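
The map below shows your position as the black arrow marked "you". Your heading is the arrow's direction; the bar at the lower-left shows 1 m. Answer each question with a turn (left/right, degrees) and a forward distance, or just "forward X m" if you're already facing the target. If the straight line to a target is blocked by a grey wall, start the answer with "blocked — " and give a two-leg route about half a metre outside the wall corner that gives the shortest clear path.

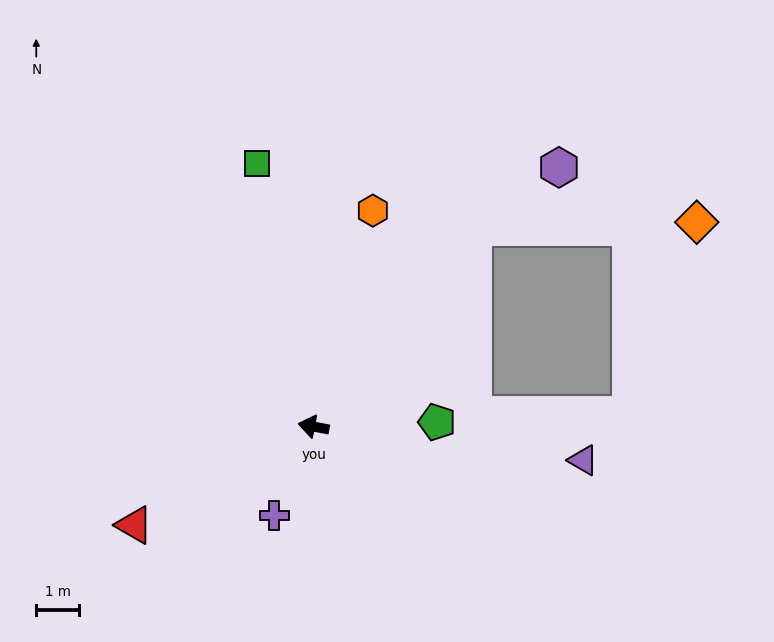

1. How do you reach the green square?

turn right 67°, forward 6.3 m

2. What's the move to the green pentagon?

turn right 167°, forward 2.9 m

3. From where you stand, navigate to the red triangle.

turn left 39°, forward 4.8 m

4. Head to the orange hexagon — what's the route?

turn right 95°, forward 5.3 m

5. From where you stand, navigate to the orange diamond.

blocked — turn right 118°, forward 6.0 m, then turn right 50°, forward 5.3 m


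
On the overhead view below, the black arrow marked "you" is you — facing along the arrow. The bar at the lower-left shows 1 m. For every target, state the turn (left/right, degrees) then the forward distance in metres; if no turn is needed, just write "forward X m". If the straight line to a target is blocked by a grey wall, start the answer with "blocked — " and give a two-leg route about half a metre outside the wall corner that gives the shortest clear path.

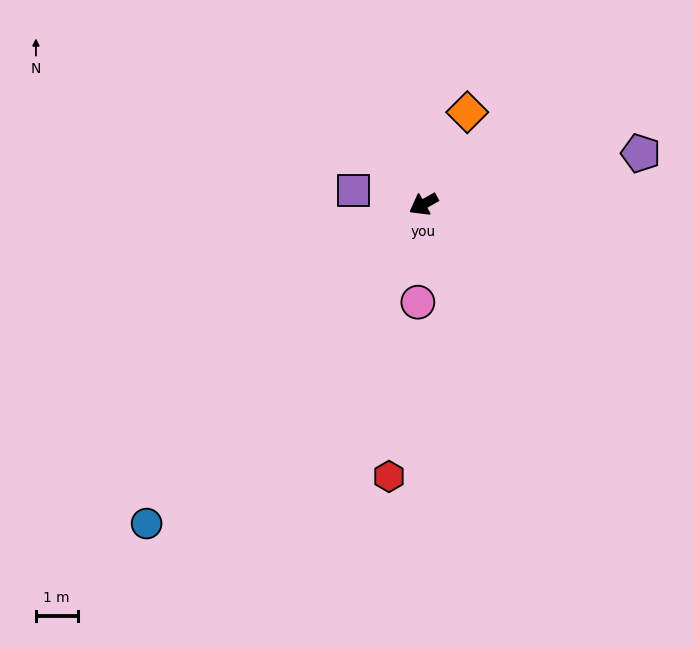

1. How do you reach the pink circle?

turn left 57°, forward 2.4 m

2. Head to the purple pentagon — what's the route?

turn left 164°, forward 5.4 m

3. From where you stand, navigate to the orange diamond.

turn right 145°, forward 2.5 m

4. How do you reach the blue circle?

turn left 20°, forward 10.2 m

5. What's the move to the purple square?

turn right 41°, forward 1.7 m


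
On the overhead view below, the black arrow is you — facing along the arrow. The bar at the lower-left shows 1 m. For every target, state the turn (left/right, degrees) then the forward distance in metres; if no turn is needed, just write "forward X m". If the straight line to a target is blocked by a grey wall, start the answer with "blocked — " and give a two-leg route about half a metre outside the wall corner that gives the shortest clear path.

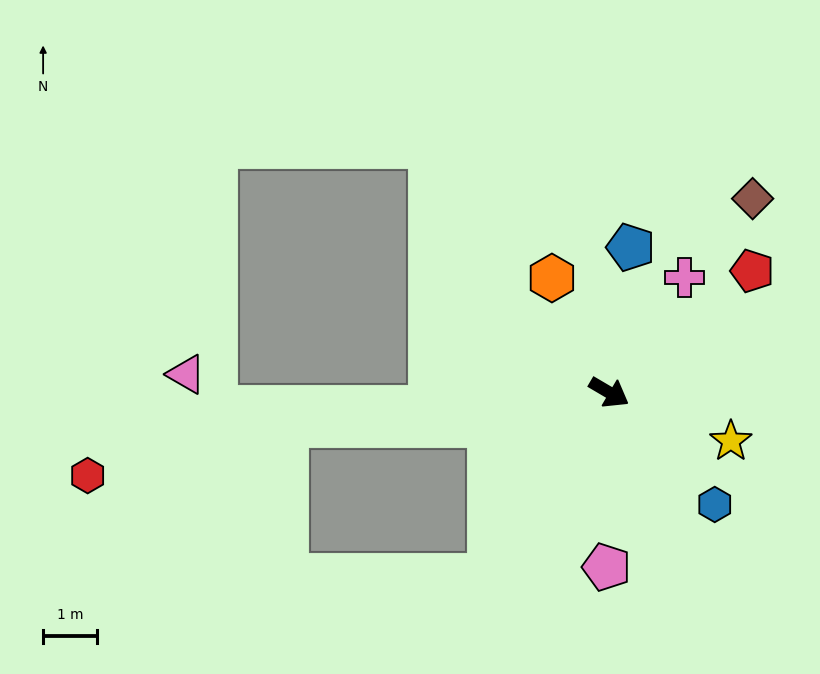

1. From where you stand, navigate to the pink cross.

turn left 87°, forward 2.6 m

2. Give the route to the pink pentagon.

turn right 60°, forward 3.3 m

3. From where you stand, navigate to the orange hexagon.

turn left 147°, forward 2.4 m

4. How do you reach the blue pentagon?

turn left 112°, forward 2.7 m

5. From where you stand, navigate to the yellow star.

turn left 9°, forward 2.4 m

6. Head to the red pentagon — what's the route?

turn left 71°, forward 3.5 m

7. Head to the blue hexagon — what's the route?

turn right 16°, forward 2.9 m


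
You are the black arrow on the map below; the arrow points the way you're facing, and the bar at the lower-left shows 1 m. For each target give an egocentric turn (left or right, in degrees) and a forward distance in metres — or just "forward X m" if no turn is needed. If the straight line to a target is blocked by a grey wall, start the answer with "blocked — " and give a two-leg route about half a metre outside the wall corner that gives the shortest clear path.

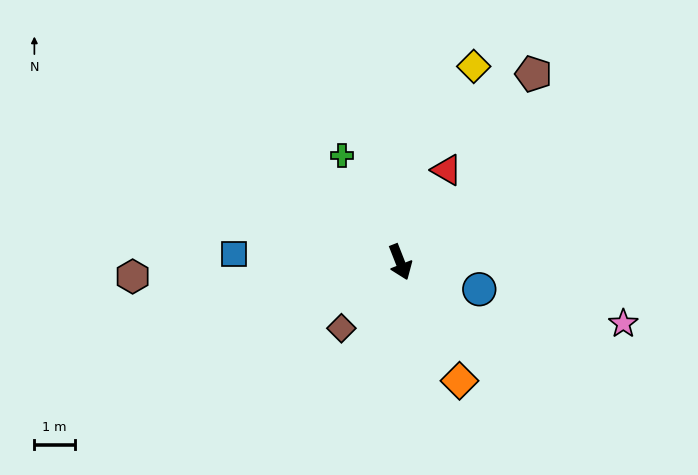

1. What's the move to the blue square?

turn right 114°, forward 4.1 m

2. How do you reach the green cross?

turn right 173°, forward 3.0 m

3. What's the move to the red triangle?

turn left 132°, forward 2.6 m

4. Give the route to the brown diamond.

turn right 63°, forward 2.2 m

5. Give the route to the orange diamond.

turn left 5°, forward 3.3 m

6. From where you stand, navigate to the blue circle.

turn left 50°, forward 2.1 m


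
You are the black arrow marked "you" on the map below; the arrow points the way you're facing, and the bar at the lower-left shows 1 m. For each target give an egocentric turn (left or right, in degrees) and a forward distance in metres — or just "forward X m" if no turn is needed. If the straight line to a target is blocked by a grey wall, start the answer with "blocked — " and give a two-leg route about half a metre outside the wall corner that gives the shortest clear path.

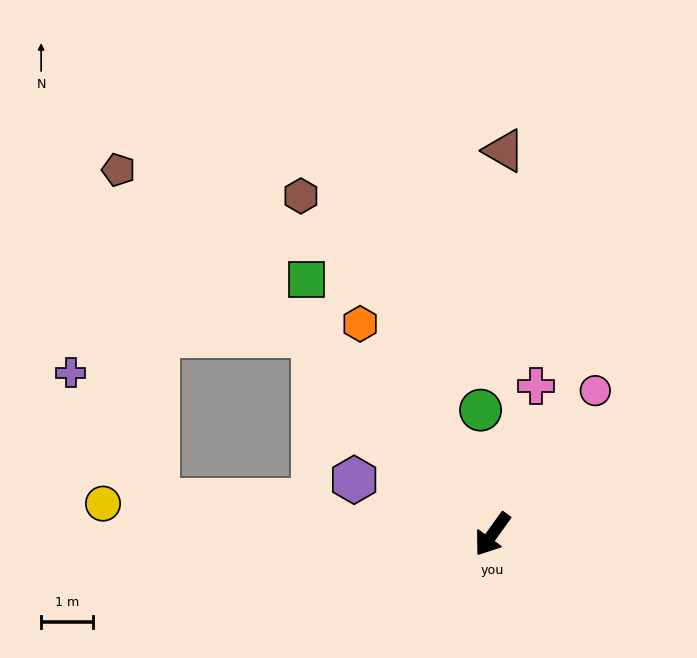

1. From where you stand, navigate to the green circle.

turn right 139°, forward 2.4 m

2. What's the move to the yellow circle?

turn right 59°, forward 7.6 m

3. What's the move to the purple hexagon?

turn right 76°, forward 2.9 m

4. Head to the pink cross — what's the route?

turn right 161°, forward 3.0 m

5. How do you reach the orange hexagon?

turn right 112°, forward 4.8 m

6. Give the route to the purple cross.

blocked — turn right 60°, forward 6.5 m, then turn right 50°, forward 3.0 m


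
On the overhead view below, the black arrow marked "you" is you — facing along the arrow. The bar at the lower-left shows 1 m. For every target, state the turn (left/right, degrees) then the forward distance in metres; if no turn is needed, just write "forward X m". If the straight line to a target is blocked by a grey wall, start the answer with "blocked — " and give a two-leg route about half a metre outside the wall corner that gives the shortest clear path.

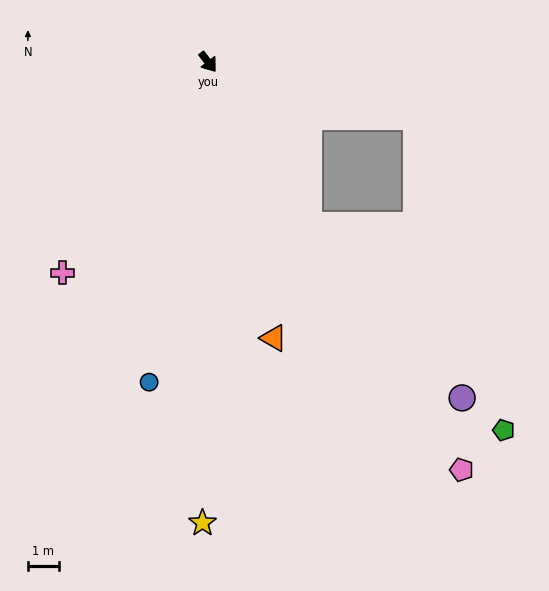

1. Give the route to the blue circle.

turn right 48°, forward 10.5 m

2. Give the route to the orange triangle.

turn right 24°, forward 9.1 m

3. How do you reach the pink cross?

turn right 72°, forward 8.2 m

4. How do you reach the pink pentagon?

turn right 6°, forward 15.4 m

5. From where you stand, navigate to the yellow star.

turn right 38°, forward 14.8 m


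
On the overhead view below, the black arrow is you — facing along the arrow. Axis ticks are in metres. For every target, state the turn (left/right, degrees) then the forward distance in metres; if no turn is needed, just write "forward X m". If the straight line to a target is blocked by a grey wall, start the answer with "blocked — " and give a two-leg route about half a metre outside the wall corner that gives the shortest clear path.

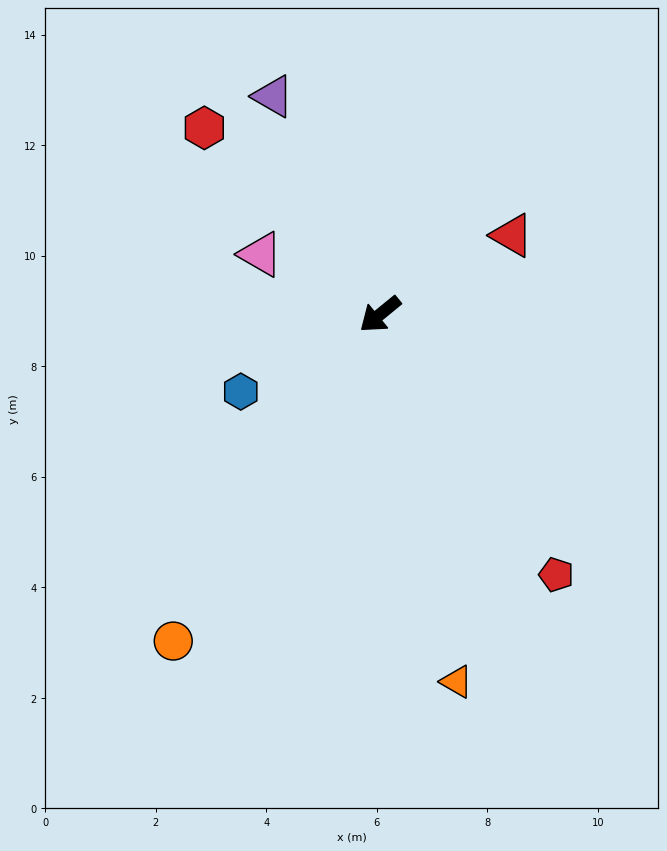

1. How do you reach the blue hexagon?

turn right 10°, forward 2.9 m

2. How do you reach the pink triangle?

turn right 66°, forward 2.4 m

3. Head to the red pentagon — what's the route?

turn left 85°, forward 5.7 m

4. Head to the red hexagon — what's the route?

turn right 86°, forward 4.6 m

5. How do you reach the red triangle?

turn left 172°, forward 2.8 m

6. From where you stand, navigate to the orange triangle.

turn left 62°, forward 6.8 m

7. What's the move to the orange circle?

turn left 18°, forward 7.0 m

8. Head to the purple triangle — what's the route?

turn right 103°, forward 4.4 m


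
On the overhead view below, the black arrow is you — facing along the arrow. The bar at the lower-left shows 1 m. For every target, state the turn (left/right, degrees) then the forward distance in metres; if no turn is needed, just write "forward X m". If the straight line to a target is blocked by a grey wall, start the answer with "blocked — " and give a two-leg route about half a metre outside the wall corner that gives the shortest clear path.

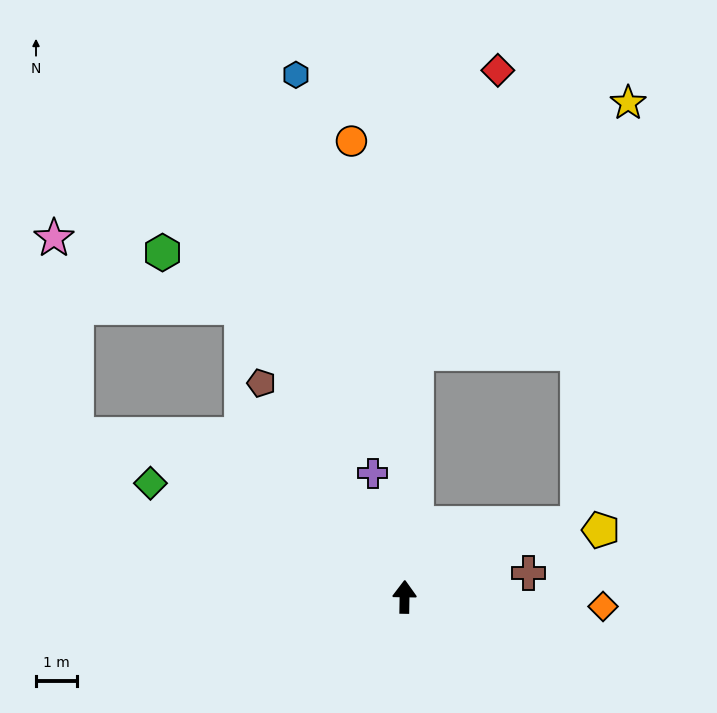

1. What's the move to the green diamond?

turn left 67°, forward 6.7 m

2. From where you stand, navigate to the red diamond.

blocked — forward 5.9 m, then turn right 15°, forward 7.1 m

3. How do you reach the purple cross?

turn left 15°, forward 3.1 m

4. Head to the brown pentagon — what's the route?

turn left 35°, forward 6.2 m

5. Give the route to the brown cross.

turn right 78°, forward 3.0 m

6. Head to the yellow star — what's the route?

blocked — forward 5.9 m, then turn right 39°, forward 7.9 m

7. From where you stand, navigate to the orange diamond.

turn right 92°, forward 4.8 m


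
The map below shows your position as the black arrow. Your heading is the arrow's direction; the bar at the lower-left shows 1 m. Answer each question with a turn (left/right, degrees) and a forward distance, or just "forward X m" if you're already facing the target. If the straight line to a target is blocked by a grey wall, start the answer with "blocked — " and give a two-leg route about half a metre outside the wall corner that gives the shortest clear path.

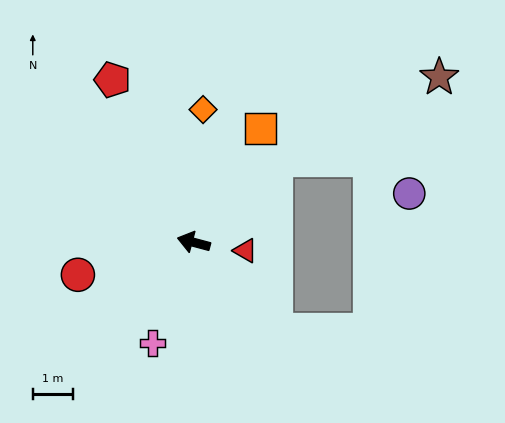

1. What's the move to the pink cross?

turn left 83°, forward 2.7 m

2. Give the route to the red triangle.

turn right 174°, forward 1.3 m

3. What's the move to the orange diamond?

turn right 79°, forward 3.3 m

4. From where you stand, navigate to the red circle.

turn left 31°, forward 3.0 m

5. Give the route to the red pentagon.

turn right 49°, forward 4.6 m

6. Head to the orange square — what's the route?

turn right 105°, forward 3.3 m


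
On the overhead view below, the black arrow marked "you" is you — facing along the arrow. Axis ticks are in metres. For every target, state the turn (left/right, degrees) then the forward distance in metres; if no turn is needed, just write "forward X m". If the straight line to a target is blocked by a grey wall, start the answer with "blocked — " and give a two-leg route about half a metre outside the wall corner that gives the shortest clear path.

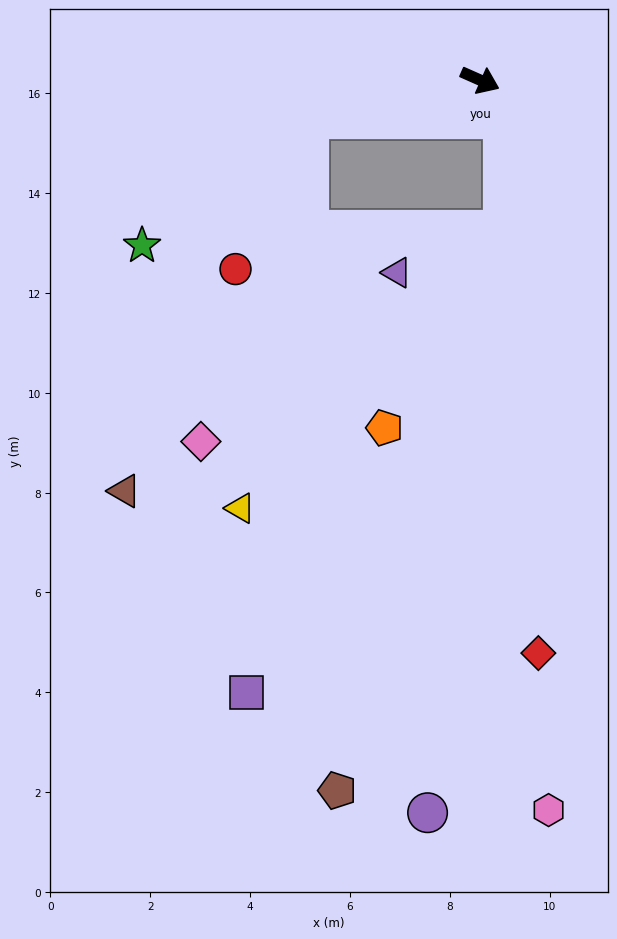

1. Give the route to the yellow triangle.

blocked — turn right 144°, forward 3.5 m, then turn left 68°, forward 7.9 m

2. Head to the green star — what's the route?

blocked — turn right 144°, forward 3.5 m, then turn left 26°, forward 4.2 m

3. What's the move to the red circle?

blocked — turn right 144°, forward 3.5 m, then turn left 53°, forward 3.4 m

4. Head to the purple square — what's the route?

blocked — turn right 144°, forward 3.5 m, then turn left 72°, forward 11.6 m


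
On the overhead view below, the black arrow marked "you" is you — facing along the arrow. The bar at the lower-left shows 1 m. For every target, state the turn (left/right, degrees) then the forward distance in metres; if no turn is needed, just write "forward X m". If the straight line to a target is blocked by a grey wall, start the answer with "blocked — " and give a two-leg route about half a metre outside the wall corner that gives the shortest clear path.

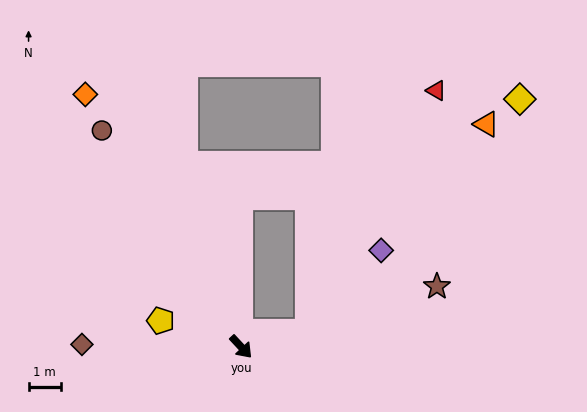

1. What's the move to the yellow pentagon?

turn right 151°, forward 2.6 m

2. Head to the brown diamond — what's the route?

turn right 134°, forward 5.0 m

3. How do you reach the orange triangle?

blocked — turn left 138°, forward 4.7 m, then turn right 75°, forward 8.0 m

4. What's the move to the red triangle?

blocked — turn left 59°, forward 2.1 m, then turn left 50°, forward 8.6 m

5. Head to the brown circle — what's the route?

turn left 170°, forward 8.0 m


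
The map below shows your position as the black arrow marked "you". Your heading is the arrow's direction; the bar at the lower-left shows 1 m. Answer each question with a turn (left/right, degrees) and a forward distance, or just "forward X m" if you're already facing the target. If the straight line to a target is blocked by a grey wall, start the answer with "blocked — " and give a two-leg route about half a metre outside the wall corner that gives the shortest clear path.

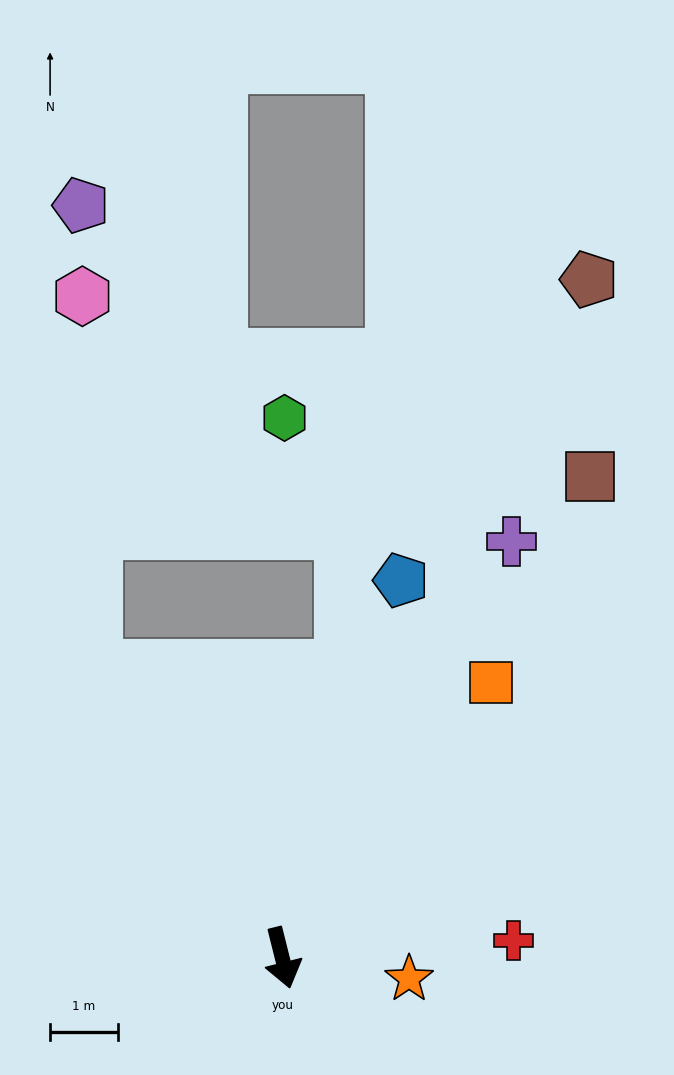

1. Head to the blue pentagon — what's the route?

turn left 149°, forward 5.9 m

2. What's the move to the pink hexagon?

blocked — turn right 161°, forward 5.1 m, then turn right 31°, forward 5.5 m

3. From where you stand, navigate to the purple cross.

turn left 137°, forward 7.0 m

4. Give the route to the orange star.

turn left 67°, forward 1.9 m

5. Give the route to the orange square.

turn left 129°, forward 5.1 m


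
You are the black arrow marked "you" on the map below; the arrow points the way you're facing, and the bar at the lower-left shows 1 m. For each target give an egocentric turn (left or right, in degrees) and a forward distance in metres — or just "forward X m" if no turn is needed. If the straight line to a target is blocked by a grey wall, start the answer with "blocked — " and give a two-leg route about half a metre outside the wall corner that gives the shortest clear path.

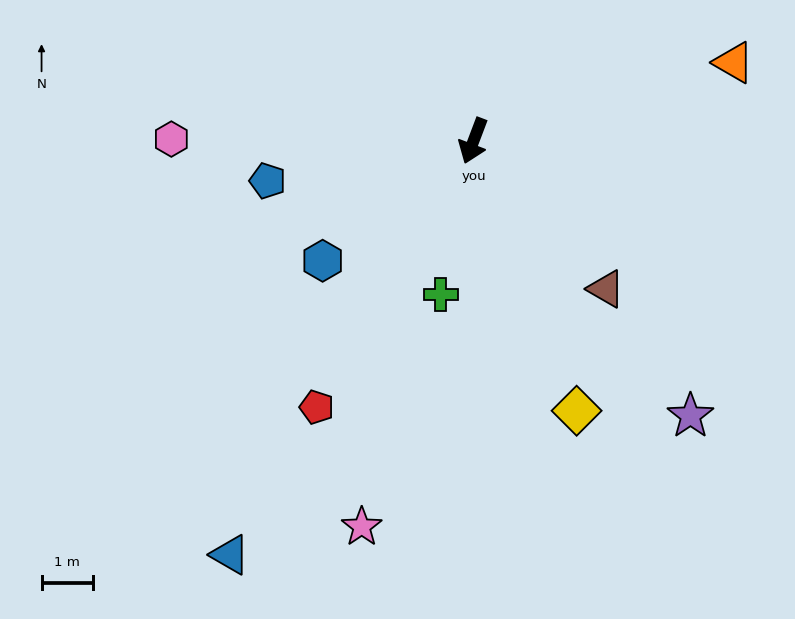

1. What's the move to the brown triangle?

turn left 63°, forward 3.9 m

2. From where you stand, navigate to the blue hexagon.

turn right 31°, forward 3.8 m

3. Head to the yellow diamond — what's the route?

turn left 42°, forward 5.6 m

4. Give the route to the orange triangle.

turn left 128°, forward 5.3 m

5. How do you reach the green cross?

turn left 9°, forward 3.1 m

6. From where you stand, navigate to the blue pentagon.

turn right 58°, forward 4.1 m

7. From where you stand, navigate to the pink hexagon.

turn right 70°, forward 5.9 m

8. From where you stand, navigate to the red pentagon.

turn right 10°, forward 6.0 m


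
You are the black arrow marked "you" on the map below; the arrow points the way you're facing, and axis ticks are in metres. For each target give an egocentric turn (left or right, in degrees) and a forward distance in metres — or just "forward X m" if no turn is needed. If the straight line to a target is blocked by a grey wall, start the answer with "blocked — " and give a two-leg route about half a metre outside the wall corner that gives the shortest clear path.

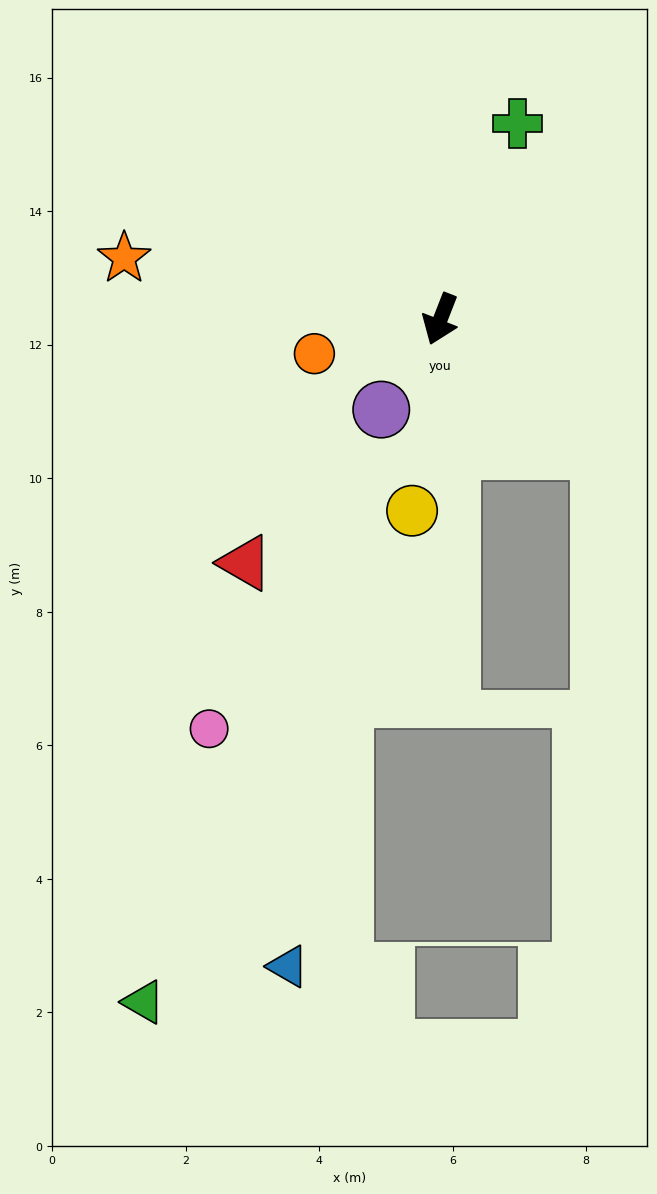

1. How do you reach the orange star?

turn right 80°, forward 4.8 m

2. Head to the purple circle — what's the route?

turn right 12°, forward 1.6 m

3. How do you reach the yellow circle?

turn left 13°, forward 2.9 m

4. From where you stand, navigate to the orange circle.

turn right 53°, forward 2.0 m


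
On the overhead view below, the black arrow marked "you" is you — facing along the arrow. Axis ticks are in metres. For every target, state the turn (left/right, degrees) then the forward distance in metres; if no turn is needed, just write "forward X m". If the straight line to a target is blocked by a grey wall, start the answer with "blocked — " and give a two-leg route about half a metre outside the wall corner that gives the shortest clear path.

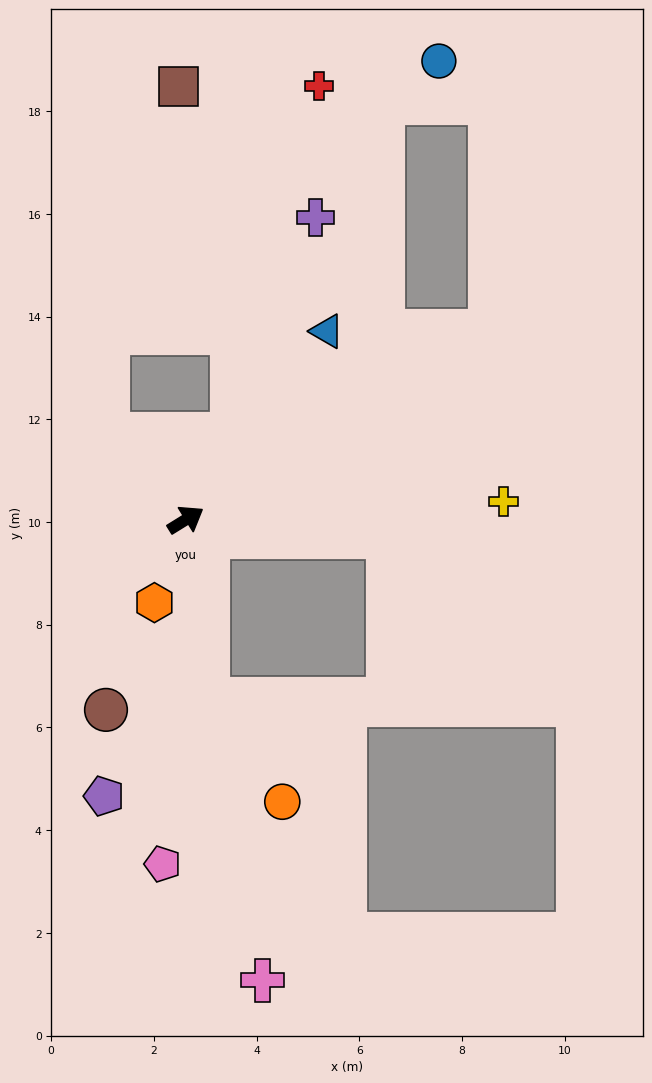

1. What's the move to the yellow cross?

turn right 28°, forward 6.2 m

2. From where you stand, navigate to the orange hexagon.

turn right 142°, forward 1.7 m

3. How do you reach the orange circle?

blocked — turn right 115°, forward 3.5 m, then turn left 29°, forward 2.5 m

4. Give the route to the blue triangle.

turn left 21°, forward 4.6 m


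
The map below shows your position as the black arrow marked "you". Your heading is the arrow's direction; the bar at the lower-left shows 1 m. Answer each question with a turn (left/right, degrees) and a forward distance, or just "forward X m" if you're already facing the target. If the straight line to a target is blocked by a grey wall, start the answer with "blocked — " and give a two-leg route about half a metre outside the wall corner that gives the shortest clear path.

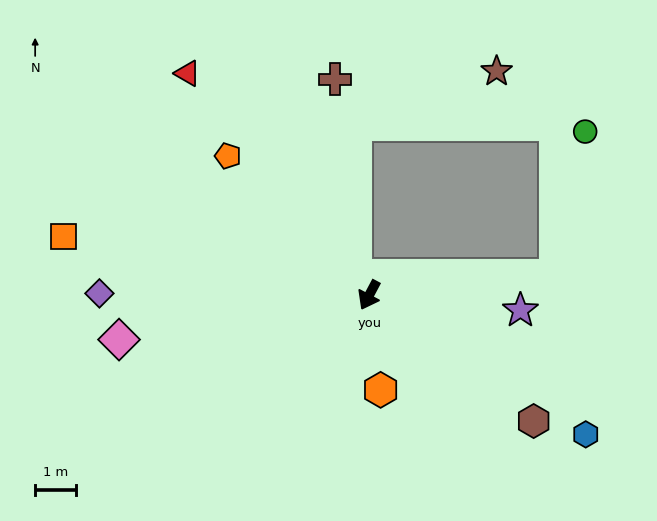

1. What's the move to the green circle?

blocked — turn left 123°, forward 4.6 m, then turn left 74°, forward 3.6 m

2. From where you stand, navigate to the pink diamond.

turn right 52°, forward 6.2 m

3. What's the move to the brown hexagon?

turn left 81°, forward 5.0 m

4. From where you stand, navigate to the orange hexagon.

turn left 35°, forward 2.3 m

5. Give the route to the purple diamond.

turn right 62°, forward 6.5 m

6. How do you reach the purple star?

turn left 112°, forward 3.7 m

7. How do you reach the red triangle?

turn right 113°, forward 7.0 m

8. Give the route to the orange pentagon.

turn right 107°, forward 4.8 m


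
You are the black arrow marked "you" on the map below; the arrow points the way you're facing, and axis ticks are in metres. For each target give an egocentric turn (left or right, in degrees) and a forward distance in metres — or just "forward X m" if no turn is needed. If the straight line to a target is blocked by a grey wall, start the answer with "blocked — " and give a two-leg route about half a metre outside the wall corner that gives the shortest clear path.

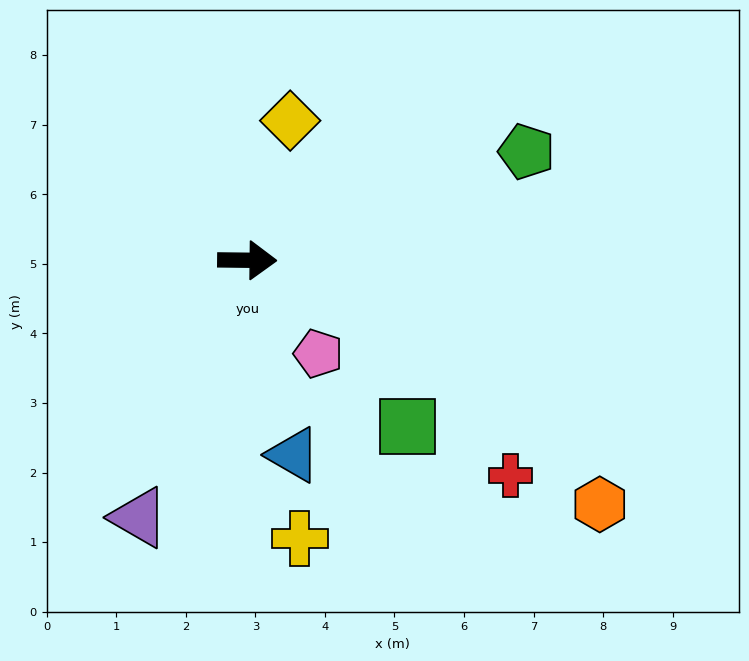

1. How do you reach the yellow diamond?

turn left 74°, forward 2.1 m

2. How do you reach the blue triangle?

turn right 76°, forward 2.9 m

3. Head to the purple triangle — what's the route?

turn right 112°, forward 4.0 m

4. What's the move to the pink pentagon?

turn right 52°, forward 1.7 m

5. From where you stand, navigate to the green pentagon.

turn left 22°, forward 4.3 m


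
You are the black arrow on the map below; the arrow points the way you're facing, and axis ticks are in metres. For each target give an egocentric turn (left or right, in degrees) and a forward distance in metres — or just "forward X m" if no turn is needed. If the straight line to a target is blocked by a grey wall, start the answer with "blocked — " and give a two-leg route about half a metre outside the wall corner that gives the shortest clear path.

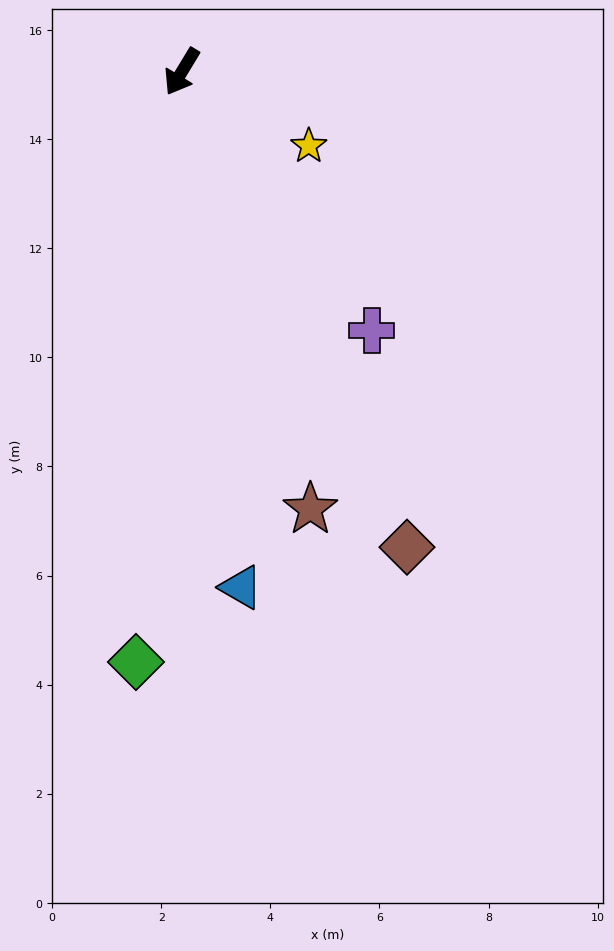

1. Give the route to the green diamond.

turn left 27°, forward 10.9 m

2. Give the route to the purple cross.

turn left 67°, forward 5.9 m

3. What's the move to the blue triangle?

turn left 38°, forward 9.5 m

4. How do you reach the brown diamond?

turn left 57°, forward 9.6 m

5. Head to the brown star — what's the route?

turn left 48°, forward 8.4 m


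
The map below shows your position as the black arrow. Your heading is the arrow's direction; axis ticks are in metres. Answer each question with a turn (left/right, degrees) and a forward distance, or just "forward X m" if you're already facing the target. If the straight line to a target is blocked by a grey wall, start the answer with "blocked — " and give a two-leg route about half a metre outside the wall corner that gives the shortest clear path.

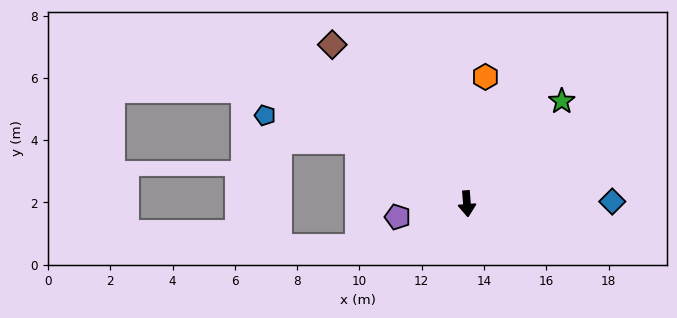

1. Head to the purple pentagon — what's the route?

turn right 84°, forward 2.3 m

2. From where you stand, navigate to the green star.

turn left 133°, forward 4.5 m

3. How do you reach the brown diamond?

turn right 144°, forward 6.7 m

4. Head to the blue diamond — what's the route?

turn left 86°, forward 4.7 m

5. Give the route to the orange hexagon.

turn left 167°, forward 4.1 m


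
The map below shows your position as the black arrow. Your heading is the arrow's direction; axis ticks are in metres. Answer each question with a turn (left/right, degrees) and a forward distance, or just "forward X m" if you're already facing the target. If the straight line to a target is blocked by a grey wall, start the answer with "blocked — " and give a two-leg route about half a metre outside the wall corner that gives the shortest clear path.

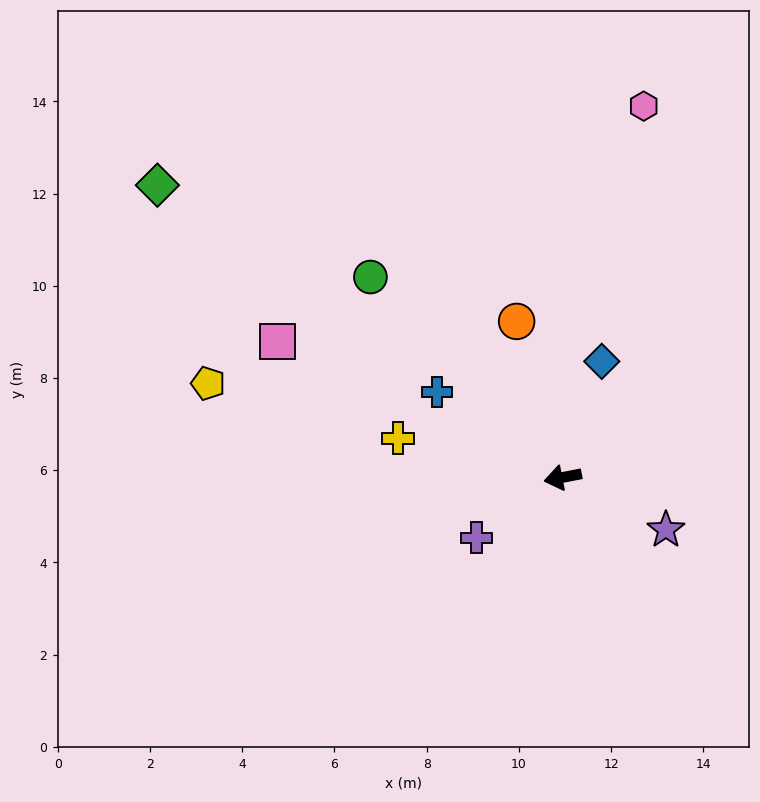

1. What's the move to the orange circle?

turn right 85°, forward 3.5 m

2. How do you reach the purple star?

turn left 142°, forward 2.5 m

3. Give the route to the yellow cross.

turn right 24°, forward 3.7 m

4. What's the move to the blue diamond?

turn right 120°, forward 2.7 m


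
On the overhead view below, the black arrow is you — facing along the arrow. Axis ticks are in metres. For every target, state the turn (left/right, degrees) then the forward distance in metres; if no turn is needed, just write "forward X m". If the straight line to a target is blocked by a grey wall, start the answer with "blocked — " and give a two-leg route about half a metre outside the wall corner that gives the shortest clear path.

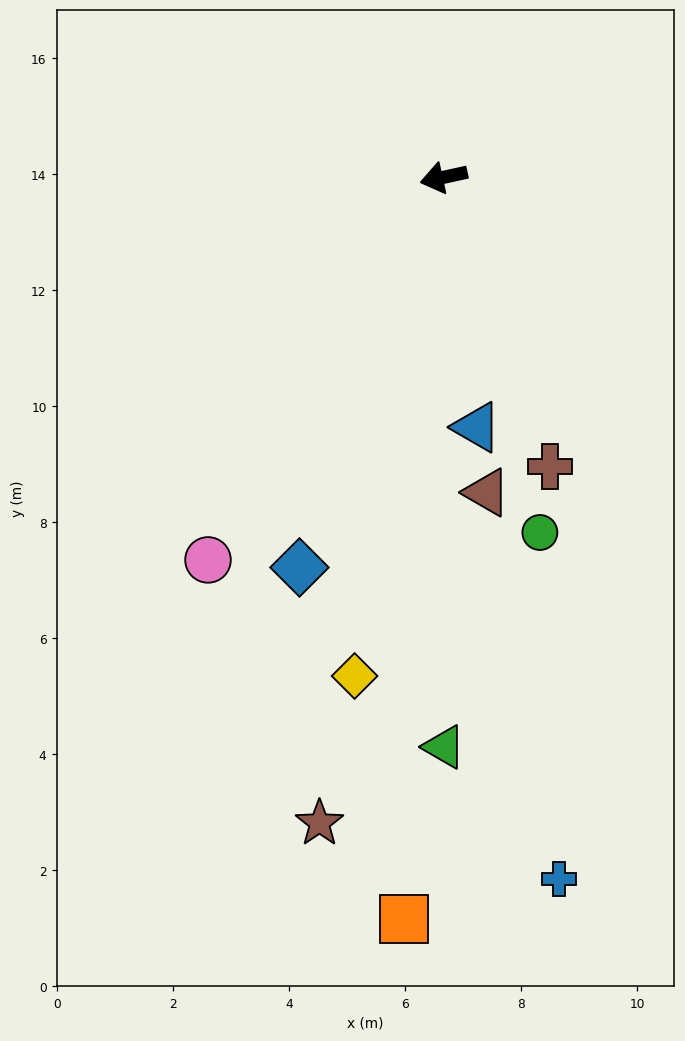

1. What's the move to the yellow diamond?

turn left 68°, forward 8.7 m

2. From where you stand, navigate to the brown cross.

turn left 98°, forward 5.3 m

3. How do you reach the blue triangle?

turn left 85°, forward 4.3 m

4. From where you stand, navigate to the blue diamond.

turn left 57°, forward 7.2 m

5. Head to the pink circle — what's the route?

turn left 46°, forward 7.7 m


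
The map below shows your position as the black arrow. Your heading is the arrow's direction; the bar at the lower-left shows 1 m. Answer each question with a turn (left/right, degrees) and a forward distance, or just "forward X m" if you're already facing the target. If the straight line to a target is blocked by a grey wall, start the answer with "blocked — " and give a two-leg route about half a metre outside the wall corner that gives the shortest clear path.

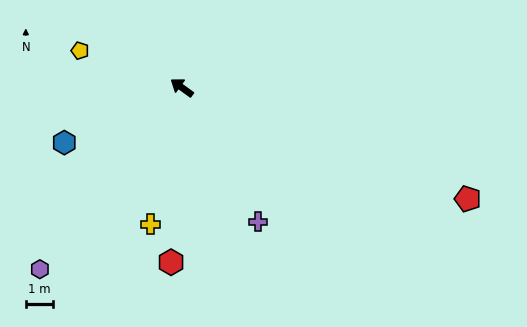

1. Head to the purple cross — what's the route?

turn left 156°, forward 5.6 m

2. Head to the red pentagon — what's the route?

turn right 165°, forward 11.2 m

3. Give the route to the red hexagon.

turn left 122°, forward 6.4 m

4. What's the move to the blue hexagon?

turn left 61°, forward 4.7 m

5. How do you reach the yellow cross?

turn left 113°, forward 5.1 m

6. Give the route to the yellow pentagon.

turn left 16°, forward 3.9 m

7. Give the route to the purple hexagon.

turn left 88°, forward 8.4 m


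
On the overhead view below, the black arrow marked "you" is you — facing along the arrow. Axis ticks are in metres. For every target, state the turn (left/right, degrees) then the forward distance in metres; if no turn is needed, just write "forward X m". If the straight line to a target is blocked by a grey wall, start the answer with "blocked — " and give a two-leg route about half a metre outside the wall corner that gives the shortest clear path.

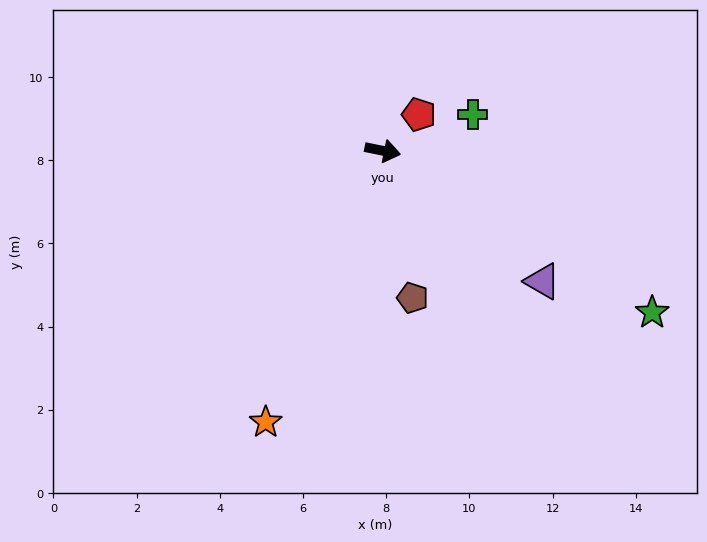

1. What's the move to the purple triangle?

turn right 28°, forward 5.0 m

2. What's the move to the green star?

turn right 19°, forward 7.6 m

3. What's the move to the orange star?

turn right 102°, forward 7.1 m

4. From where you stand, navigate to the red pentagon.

turn left 57°, forward 1.2 m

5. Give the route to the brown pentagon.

turn right 67°, forward 3.6 m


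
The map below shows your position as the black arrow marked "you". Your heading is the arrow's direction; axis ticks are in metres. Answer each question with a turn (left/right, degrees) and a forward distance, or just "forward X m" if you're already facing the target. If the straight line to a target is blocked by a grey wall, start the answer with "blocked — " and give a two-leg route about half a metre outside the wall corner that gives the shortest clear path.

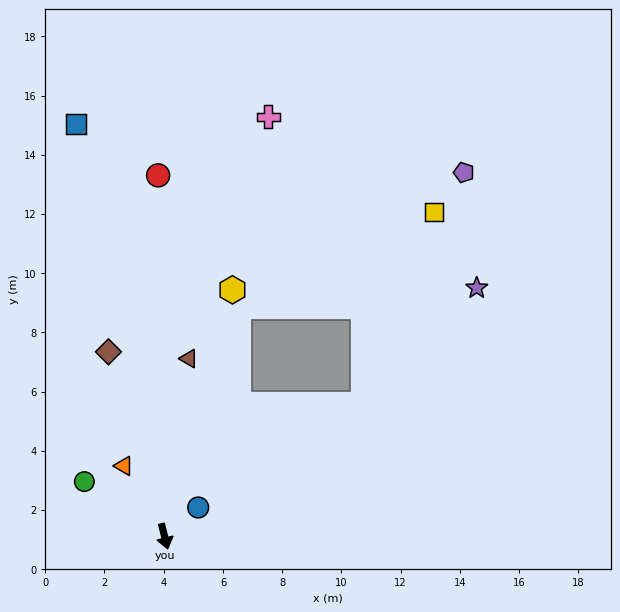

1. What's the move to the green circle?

turn right 138°, forward 3.3 m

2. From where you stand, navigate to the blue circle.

turn left 117°, forward 1.5 m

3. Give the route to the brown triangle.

turn left 158°, forward 6.1 m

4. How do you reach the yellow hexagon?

turn left 151°, forward 8.6 m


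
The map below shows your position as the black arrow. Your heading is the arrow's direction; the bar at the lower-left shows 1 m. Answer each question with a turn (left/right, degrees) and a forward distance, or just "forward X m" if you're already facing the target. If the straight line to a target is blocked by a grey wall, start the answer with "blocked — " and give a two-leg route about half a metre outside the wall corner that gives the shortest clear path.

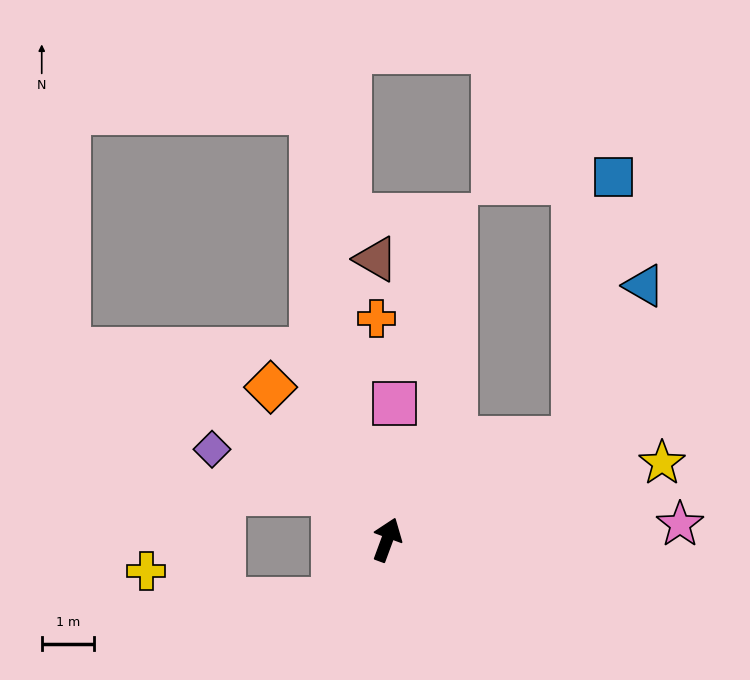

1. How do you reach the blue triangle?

blocked — turn right 41°, forward 4.0 m, then turn left 37°, forward 3.2 m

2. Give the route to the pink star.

turn right 67°, forward 5.6 m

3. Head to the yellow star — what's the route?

turn right 54°, forward 5.4 m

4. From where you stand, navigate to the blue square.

blocked — turn right 41°, forward 4.0 m, then turn left 53°, forward 5.0 m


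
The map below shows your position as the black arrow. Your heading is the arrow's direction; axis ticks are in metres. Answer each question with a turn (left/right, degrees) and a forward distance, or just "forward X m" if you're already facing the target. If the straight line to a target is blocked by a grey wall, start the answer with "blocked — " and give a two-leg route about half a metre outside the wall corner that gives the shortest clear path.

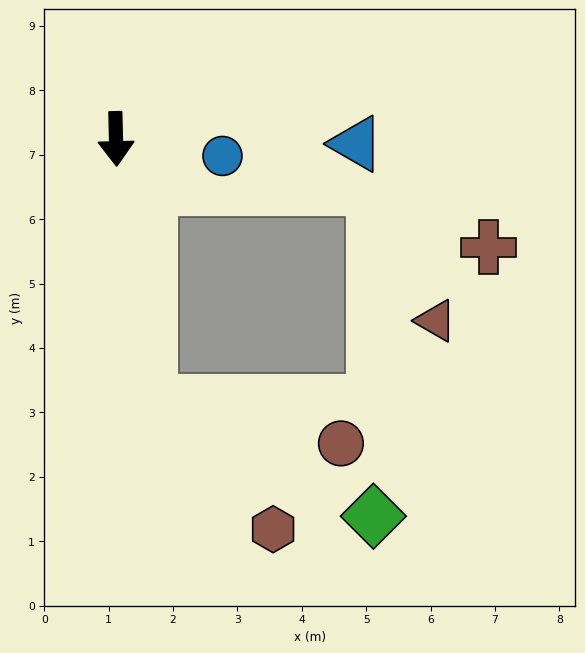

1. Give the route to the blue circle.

turn left 79°, forward 1.7 m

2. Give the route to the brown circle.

blocked — turn left 6°, forward 4.1 m, then turn left 70°, forward 3.0 m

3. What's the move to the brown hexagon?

blocked — turn left 6°, forward 4.1 m, then turn left 37°, forward 2.8 m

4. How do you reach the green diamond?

blocked — turn left 6°, forward 4.1 m, then turn left 55°, forward 3.9 m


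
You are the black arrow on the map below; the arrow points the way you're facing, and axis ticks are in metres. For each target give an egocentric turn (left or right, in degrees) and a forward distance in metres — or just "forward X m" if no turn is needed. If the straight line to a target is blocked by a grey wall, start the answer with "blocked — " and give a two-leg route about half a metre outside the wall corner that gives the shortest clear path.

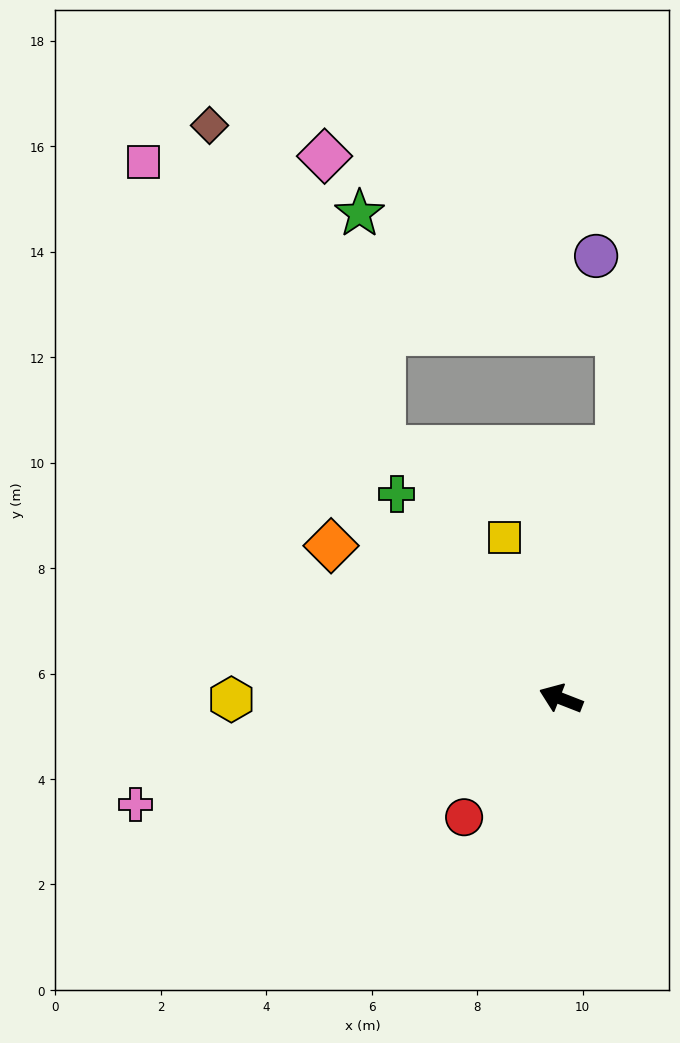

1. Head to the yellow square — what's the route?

turn right 49°, forward 3.2 m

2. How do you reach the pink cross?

turn left 35°, forward 8.3 m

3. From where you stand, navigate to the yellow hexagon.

turn left 21°, forward 6.3 m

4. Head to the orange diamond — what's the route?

turn right 12°, forward 5.2 m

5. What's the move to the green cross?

turn right 30°, forward 5.0 m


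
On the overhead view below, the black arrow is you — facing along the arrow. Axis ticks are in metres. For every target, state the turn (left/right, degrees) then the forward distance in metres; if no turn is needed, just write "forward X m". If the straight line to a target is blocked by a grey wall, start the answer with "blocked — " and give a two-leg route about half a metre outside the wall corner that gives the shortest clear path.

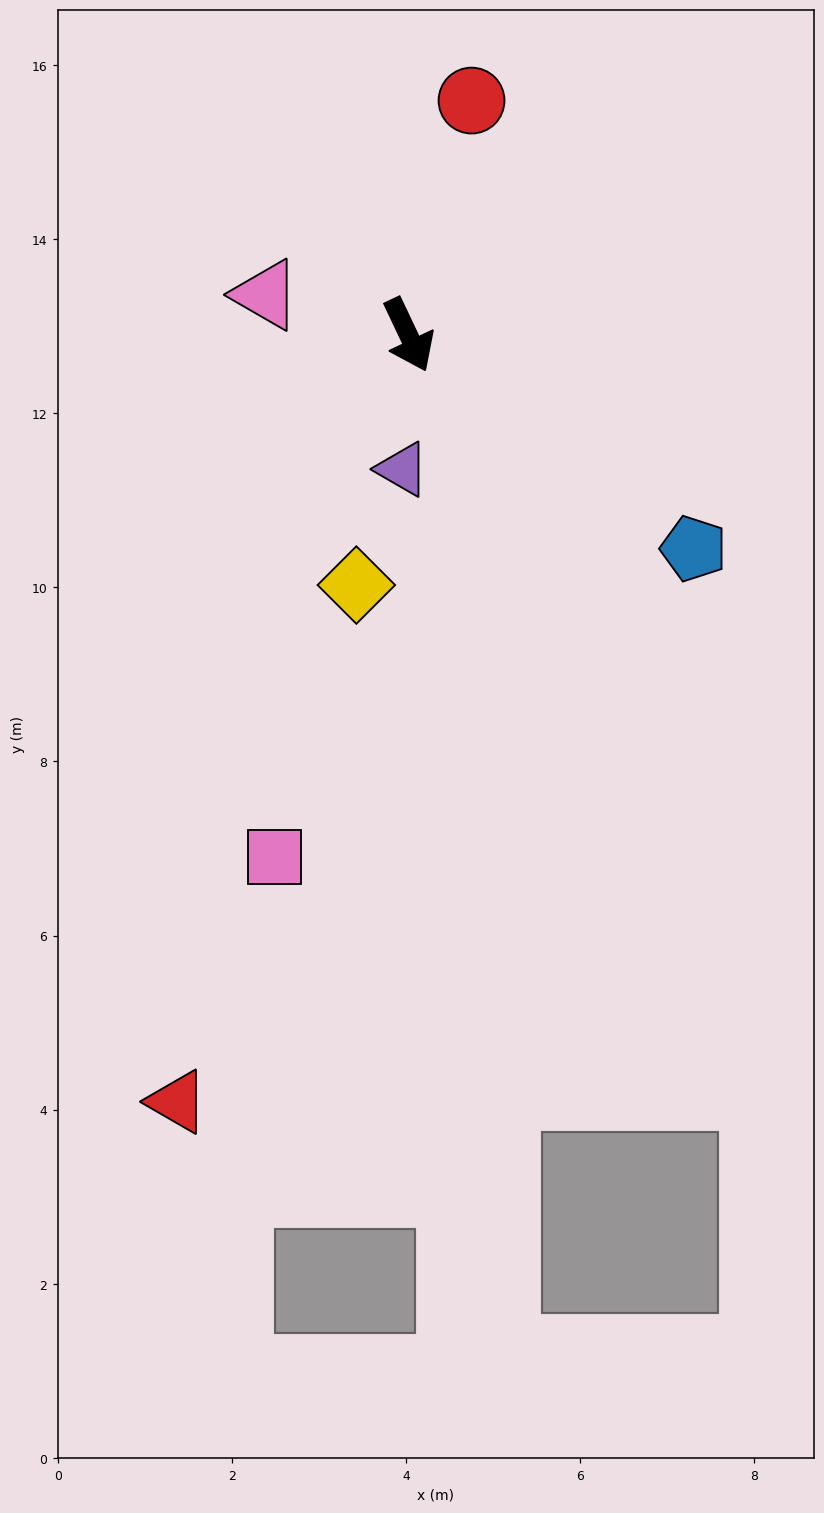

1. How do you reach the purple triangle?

turn right 28°, forward 1.5 m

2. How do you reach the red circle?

turn left 140°, forward 2.8 m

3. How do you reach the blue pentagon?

turn left 28°, forward 4.1 m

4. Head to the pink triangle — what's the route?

turn right 131°, forward 1.7 m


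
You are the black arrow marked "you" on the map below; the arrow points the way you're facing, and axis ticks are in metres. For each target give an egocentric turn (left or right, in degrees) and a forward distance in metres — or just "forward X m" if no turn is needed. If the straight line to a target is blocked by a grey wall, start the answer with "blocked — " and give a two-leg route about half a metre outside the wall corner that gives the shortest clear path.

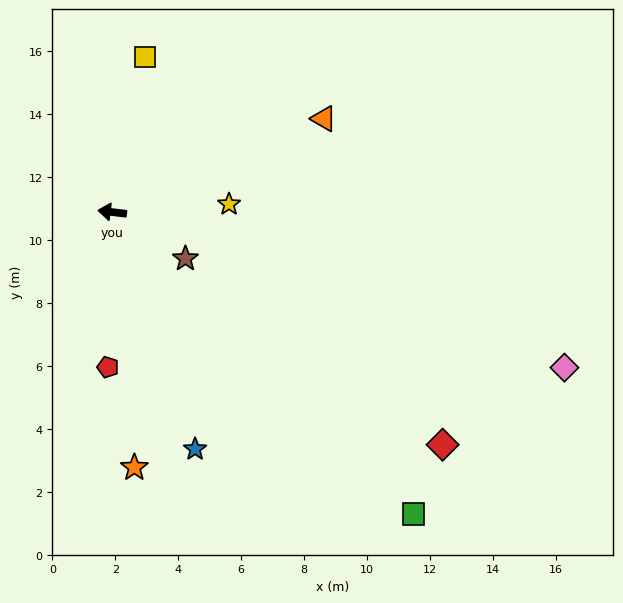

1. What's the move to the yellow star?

turn right 169°, forward 3.7 m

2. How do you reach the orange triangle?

turn right 149°, forward 7.3 m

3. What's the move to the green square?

turn left 142°, forward 13.5 m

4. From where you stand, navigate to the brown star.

turn left 154°, forward 2.8 m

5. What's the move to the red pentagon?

turn left 95°, forward 4.9 m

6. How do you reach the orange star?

turn left 102°, forward 8.1 m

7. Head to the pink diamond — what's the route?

turn left 168°, forward 15.2 m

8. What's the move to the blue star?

turn left 116°, forward 8.0 m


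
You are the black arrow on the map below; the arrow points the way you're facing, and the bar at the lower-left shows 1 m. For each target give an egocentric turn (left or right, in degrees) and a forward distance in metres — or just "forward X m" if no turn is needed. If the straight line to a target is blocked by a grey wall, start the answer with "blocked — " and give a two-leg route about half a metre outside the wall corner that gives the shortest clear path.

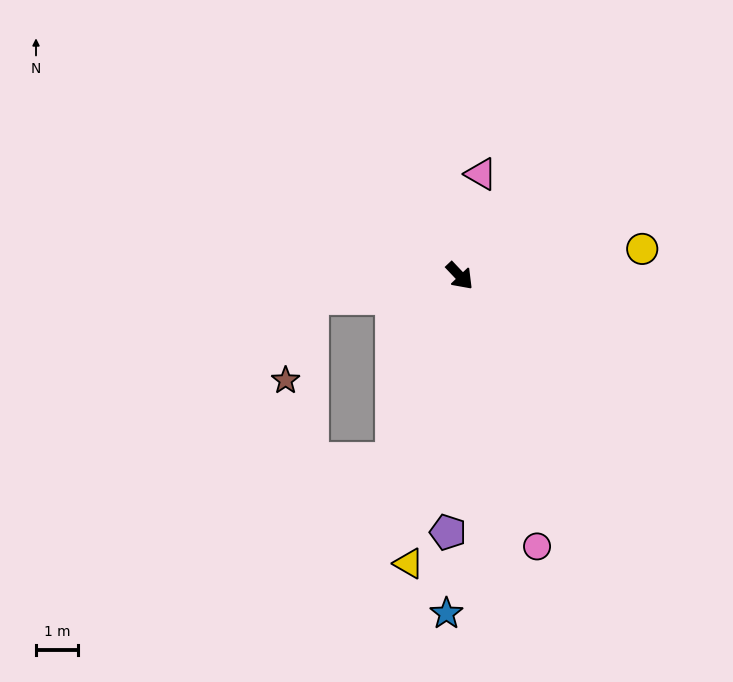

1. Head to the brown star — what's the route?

blocked — turn right 125°, forward 3.6 m, then turn left 64°, forward 2.1 m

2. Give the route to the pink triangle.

turn left 125°, forward 2.5 m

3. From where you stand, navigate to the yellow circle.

turn left 55°, forward 4.4 m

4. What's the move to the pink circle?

turn right 27°, forward 6.8 m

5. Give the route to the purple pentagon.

turn right 46°, forward 6.2 m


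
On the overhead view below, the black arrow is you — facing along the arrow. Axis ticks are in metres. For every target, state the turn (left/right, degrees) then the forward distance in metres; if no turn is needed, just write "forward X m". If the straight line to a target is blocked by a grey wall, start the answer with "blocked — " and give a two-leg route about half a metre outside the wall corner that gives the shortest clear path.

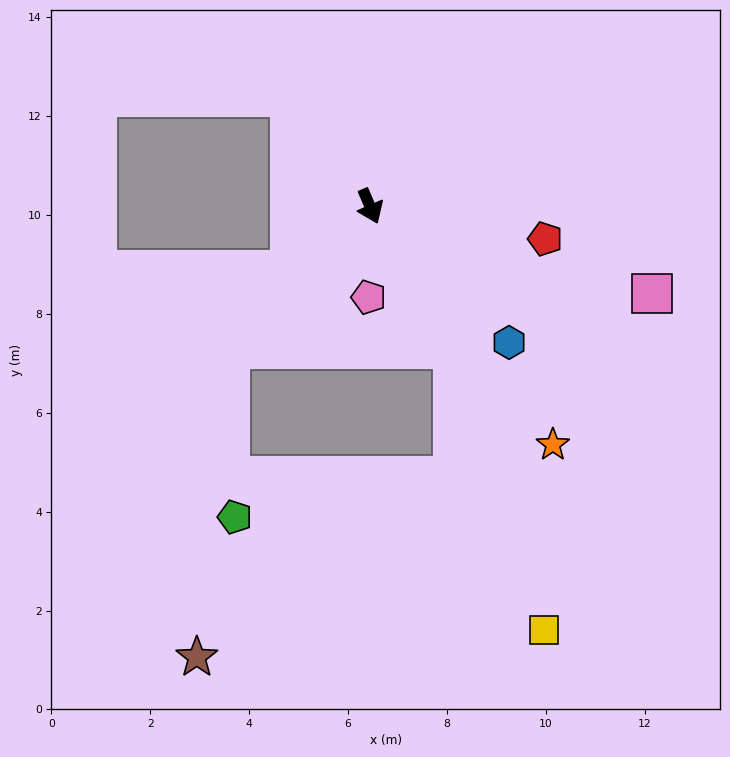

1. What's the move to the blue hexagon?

turn left 22°, forward 3.9 m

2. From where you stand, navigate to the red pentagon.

turn left 56°, forward 3.6 m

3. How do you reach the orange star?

turn left 14°, forward 6.1 m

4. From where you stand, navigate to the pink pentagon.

turn right 24°, forward 1.8 m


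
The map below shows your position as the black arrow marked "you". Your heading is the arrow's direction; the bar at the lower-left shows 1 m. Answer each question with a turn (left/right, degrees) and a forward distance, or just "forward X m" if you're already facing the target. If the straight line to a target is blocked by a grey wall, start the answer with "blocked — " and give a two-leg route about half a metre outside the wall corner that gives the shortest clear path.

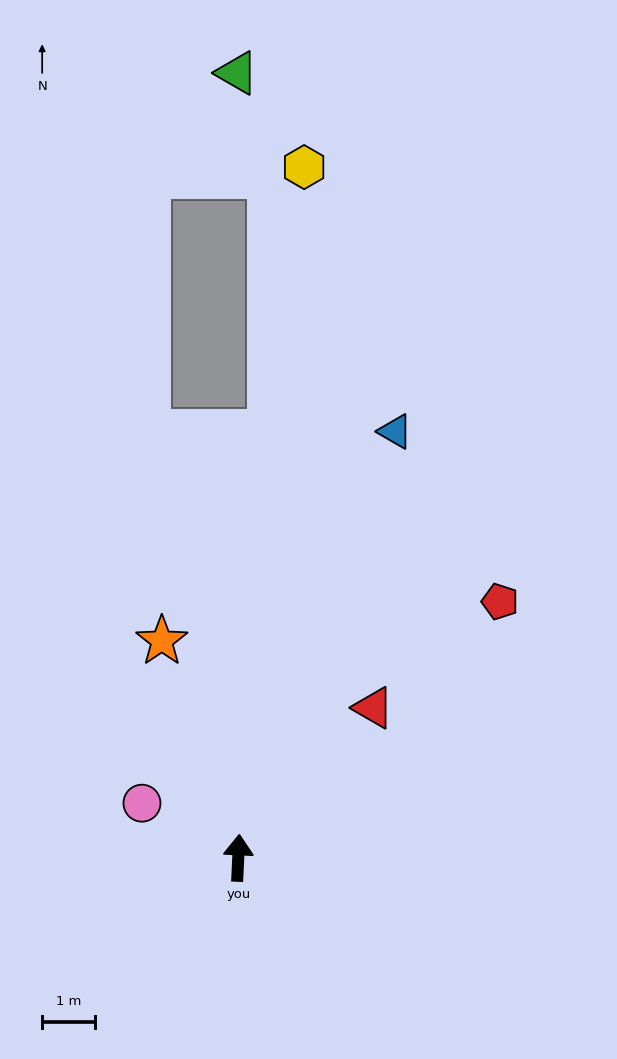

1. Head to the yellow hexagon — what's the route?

turn right 3°, forward 13.1 m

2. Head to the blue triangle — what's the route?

turn right 18°, forward 8.6 m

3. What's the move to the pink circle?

turn left 63°, forward 2.1 m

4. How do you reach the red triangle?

turn right 39°, forward 3.8 m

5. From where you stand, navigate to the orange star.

turn left 22°, forward 4.4 m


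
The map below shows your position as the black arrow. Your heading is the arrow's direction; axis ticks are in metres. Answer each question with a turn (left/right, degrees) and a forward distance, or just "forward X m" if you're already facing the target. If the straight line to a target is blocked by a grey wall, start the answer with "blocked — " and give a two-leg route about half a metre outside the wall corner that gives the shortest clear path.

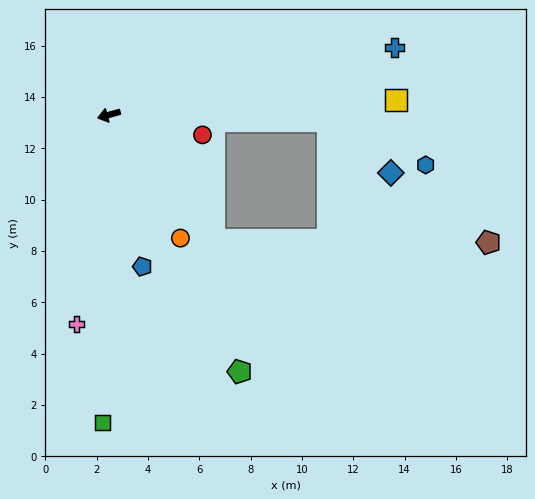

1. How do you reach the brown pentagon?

blocked — turn left 115°, forward 6.4 m, then turn left 49°, forward 10.7 m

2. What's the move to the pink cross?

turn left 66°, forward 8.3 m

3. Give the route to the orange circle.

turn left 105°, forward 5.6 m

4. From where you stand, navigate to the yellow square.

turn left 167°, forward 11.2 m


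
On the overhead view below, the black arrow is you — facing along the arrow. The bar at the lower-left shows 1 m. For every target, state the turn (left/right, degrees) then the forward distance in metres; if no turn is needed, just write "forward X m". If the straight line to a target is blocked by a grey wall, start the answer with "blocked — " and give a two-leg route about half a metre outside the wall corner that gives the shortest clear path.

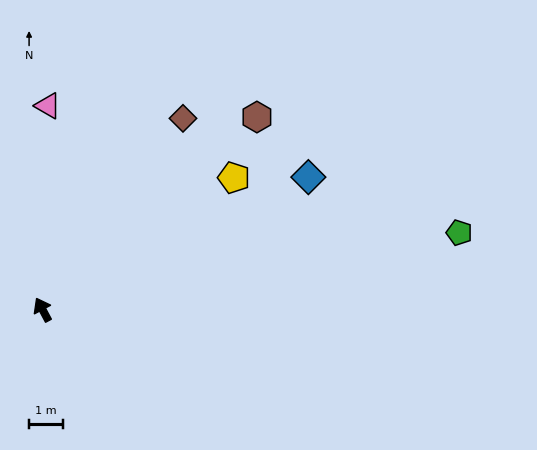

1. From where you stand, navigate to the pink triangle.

turn right 30°, forward 6.1 m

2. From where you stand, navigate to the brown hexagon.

turn right 76°, forward 8.6 m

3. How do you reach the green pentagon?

turn right 108°, forward 12.7 m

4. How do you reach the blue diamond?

turn right 92°, forward 8.9 m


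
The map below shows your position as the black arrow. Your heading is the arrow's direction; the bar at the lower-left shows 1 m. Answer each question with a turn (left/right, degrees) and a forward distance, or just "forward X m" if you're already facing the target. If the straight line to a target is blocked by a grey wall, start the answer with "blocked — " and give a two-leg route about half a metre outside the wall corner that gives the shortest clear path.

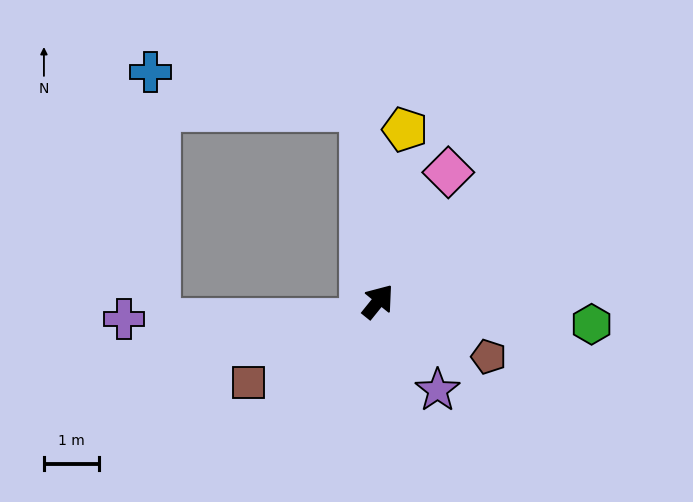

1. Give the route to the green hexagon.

turn right 57°, forward 3.9 m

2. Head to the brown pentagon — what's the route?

turn right 78°, forward 2.3 m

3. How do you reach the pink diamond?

turn left 10°, forward 2.7 m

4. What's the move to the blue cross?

blocked — turn left 44°, forward 3.5 m, then turn left 75°, forward 3.9 m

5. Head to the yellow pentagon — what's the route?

turn left 30°, forward 3.2 m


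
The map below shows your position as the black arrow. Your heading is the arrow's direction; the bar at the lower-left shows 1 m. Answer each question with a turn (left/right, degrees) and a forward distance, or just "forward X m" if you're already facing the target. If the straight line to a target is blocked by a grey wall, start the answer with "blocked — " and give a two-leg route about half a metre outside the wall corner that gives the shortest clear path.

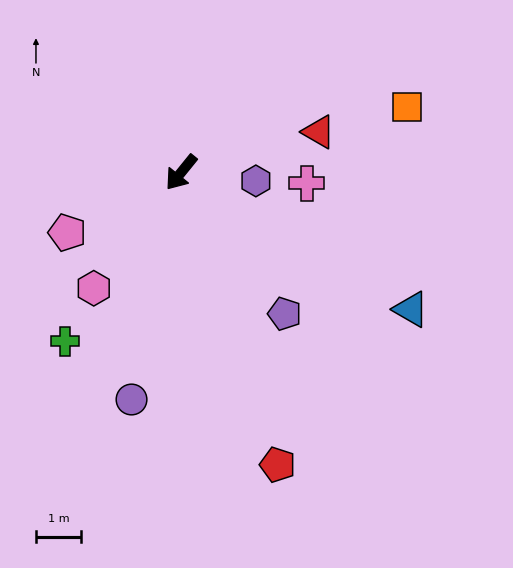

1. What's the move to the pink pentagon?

turn right 23°, forward 2.9 m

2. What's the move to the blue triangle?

turn left 98°, forward 6.0 m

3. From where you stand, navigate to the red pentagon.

turn left 57°, forward 6.9 m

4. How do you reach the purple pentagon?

turn left 75°, forward 3.9 m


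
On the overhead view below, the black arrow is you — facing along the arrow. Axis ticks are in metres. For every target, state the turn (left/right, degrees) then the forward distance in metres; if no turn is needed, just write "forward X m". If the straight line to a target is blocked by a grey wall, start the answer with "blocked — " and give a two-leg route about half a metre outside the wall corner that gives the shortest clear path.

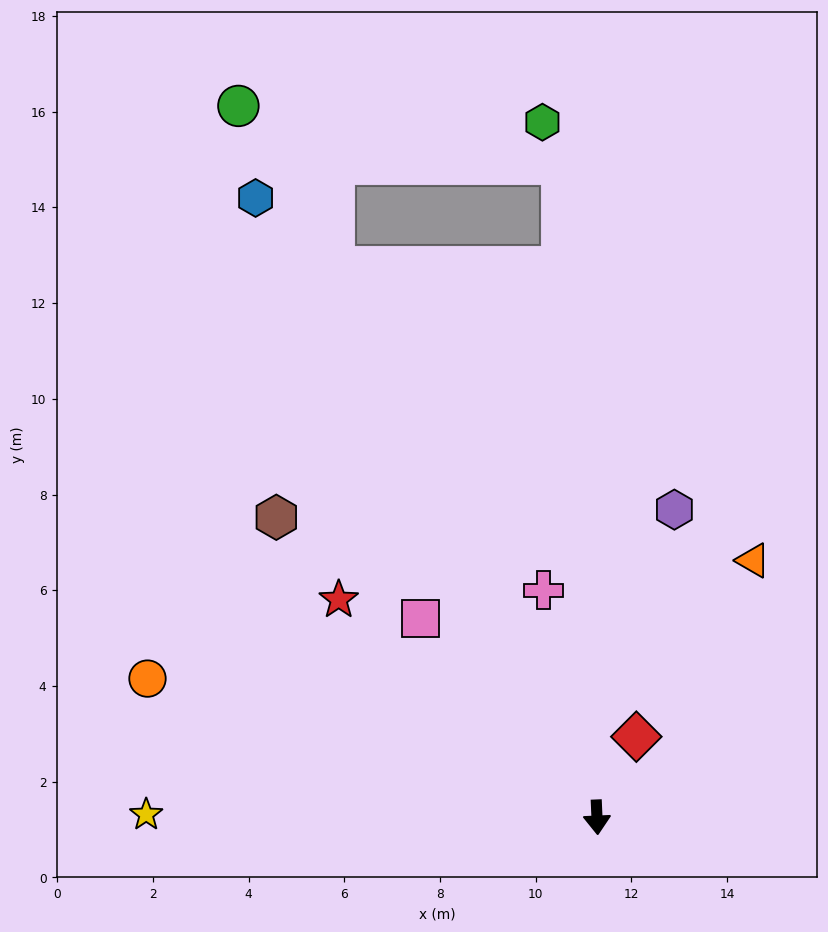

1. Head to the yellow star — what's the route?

turn right 93°, forward 9.4 m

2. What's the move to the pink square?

turn right 141°, forward 5.6 m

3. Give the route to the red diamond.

turn left 151°, forward 1.9 m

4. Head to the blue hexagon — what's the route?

turn right 154°, forward 14.8 m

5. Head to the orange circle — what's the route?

turn right 110°, forward 9.8 m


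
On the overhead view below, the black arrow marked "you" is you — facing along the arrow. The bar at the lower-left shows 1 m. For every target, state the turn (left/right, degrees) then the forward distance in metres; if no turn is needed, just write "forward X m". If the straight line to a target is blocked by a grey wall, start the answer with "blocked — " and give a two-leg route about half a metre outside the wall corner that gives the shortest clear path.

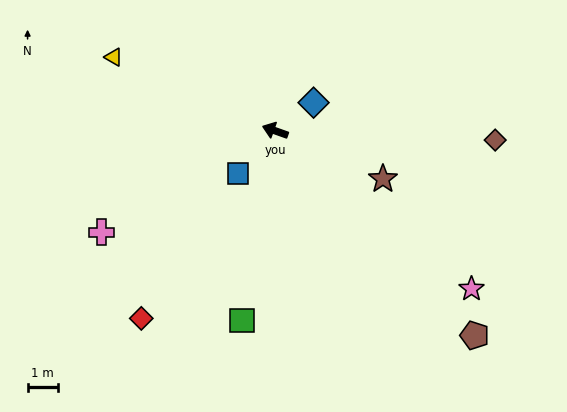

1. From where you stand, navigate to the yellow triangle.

turn right 5°, forward 5.9 m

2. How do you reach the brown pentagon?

turn left 154°, forward 9.4 m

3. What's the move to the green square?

turn left 100°, forward 6.4 m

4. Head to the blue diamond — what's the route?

turn right 124°, forward 1.6 m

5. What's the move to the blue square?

turn left 69°, forward 1.9 m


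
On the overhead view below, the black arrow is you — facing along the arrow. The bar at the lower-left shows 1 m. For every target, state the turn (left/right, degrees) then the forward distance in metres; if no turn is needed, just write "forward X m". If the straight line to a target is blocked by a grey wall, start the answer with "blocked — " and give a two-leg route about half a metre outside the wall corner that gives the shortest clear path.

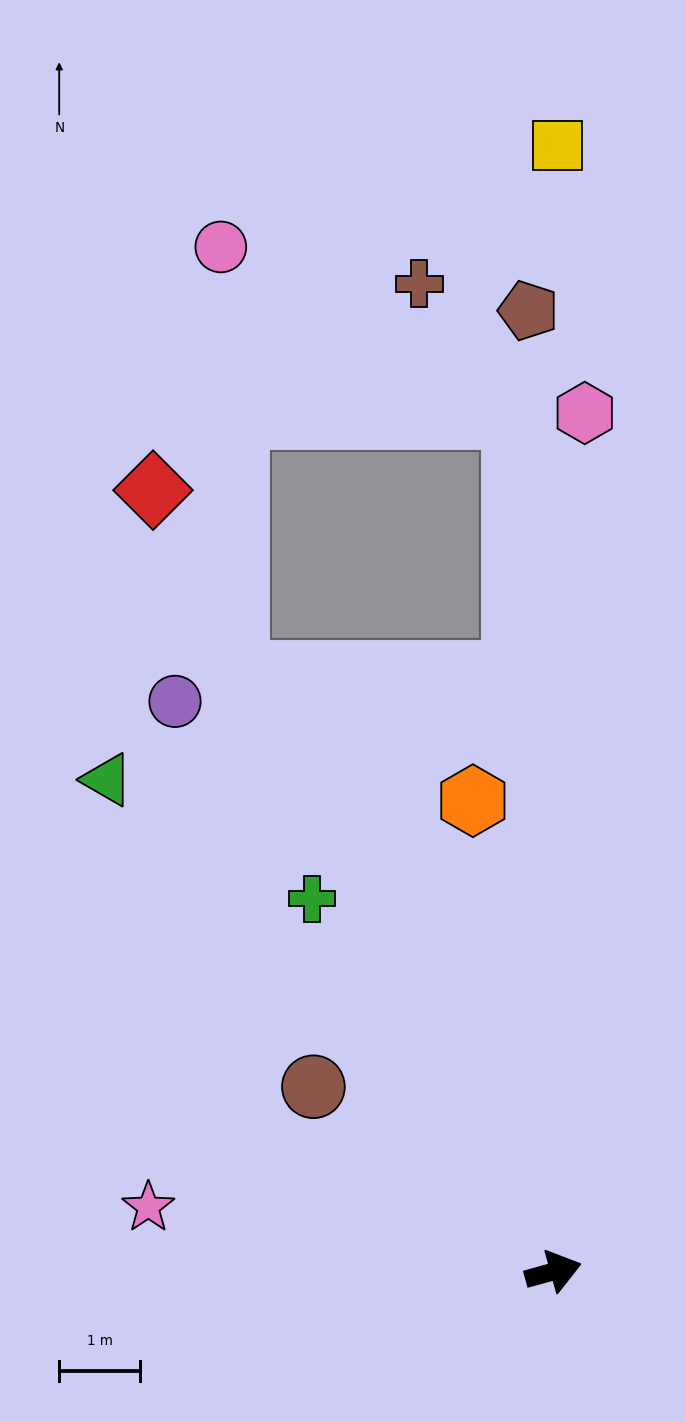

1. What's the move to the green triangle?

turn left 117°, forward 8.2 m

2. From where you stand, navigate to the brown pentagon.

turn left 76°, forward 11.9 m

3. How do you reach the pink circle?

blocked — turn left 77°, forward 10.6 m, then turn left 58°, forward 4.2 m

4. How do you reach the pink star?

turn left 156°, forward 5.1 m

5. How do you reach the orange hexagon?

turn left 84°, forward 5.9 m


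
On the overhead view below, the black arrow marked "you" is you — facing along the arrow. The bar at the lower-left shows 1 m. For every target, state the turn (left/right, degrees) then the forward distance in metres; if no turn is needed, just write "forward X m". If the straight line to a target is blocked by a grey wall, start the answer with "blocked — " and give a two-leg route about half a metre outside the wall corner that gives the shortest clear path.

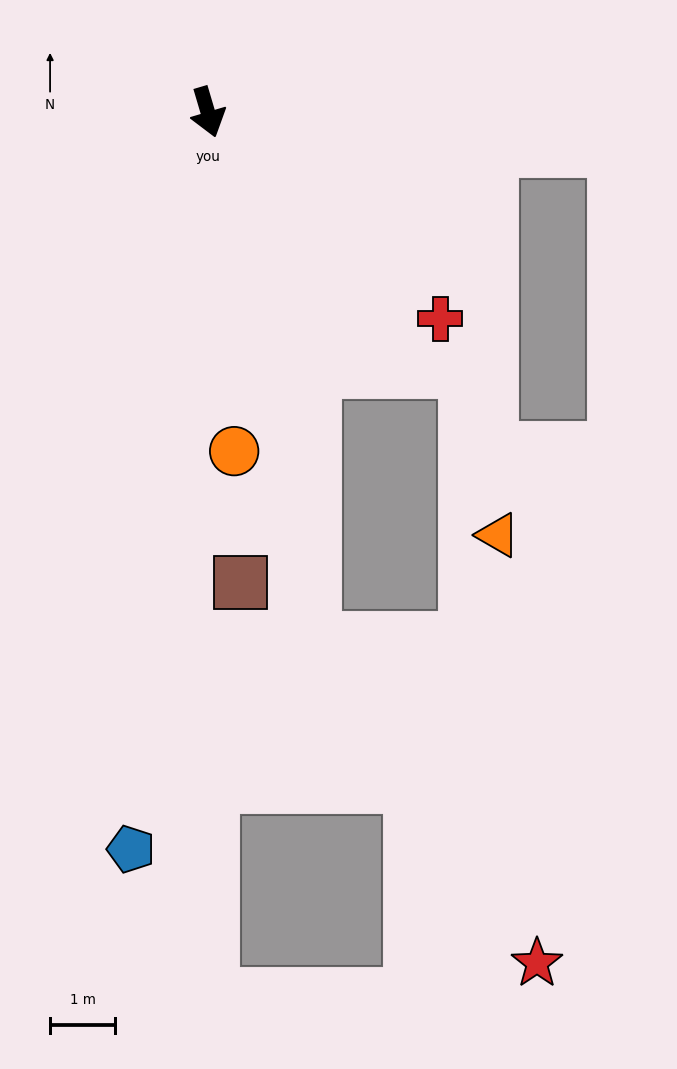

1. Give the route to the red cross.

turn left 32°, forward 4.8 m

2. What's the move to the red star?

blocked — turn right 5°, forward 8.2 m, then turn left 23°, forward 6.0 m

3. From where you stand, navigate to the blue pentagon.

turn right 22°, forward 11.3 m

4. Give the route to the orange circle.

turn right 12°, forward 5.2 m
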